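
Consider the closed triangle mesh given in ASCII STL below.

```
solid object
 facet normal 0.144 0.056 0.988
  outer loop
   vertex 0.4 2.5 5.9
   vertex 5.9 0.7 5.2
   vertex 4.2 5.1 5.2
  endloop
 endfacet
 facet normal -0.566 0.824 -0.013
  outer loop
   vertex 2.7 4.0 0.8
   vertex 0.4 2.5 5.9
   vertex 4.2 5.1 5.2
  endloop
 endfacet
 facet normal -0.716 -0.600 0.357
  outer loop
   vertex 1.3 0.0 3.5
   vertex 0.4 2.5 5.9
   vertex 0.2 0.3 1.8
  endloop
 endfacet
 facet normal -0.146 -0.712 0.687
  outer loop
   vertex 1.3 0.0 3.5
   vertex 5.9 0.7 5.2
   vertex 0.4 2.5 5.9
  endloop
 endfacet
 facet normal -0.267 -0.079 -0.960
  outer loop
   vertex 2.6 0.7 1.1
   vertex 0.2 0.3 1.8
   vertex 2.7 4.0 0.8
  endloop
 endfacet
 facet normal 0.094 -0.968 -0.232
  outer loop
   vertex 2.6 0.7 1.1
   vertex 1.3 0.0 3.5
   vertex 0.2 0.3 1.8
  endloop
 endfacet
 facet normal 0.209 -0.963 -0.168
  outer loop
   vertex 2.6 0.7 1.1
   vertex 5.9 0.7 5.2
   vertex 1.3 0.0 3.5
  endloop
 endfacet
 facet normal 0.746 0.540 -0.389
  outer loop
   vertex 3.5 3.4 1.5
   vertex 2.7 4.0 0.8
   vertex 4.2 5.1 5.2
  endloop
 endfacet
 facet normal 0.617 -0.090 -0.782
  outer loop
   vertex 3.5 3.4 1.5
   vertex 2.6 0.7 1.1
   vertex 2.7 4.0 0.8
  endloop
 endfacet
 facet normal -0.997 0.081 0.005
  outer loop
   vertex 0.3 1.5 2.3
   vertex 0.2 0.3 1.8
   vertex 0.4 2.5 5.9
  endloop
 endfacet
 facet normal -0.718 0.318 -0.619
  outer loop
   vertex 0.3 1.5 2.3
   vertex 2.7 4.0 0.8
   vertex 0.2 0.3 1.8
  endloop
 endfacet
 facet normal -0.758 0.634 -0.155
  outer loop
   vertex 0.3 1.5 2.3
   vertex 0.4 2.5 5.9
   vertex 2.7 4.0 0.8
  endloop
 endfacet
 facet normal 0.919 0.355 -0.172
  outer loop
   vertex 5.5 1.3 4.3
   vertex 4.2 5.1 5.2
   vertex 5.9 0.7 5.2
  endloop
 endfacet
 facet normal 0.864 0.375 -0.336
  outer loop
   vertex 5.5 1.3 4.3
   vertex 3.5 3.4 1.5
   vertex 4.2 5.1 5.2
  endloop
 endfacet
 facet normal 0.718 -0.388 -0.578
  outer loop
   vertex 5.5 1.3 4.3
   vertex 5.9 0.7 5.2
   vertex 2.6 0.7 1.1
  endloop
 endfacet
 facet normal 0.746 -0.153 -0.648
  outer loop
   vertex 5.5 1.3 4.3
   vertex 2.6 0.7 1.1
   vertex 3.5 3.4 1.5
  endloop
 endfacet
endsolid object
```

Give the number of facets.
16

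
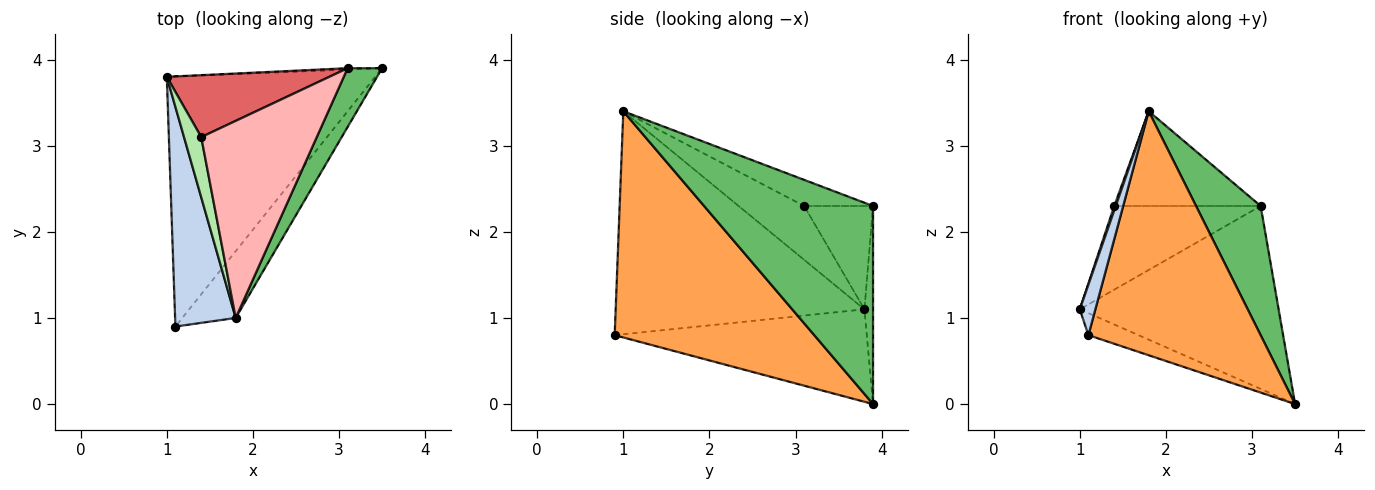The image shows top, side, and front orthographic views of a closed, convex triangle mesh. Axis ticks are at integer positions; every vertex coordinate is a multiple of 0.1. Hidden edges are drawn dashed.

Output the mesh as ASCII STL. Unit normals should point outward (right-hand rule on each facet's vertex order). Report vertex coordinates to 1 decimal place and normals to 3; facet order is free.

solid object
 facet normal -0.404 0.080 -0.911
  outer loop
   vertex 1.1 0.9 0.8
   vertex 1.0 3.8 1.1
   vertex 3.5 3.9 0.0
  endloop
 endfacet
 facet normal -0.963 -0.060 0.262
  outer loop
   vertex 1.8 1.0 3.4
   vertex 1.0 3.8 1.1
   vertex 1.1 0.9 0.8
  endloop
 endfacet
 facet normal 0.745 -0.643 -0.176
  outer loop
   vertex 1.8 1.0 3.4
   vertex 1.1 0.9 0.8
   vertex 3.5 3.9 0.0
  endloop
 endfacet
 facet normal -0.043 0.999 -0.008
  outer loop
   vertex 3.1 3.9 2.3
   vertex 3.5 3.9 0.0
   vertex 1.0 3.8 1.1
  endloop
 endfacet
 facet normal 0.922 -0.352 0.160
  outer loop
   vertex 3.1 3.9 2.3
   vertex 1.8 1.0 3.4
   vertex 3.5 3.9 0.0
  endloop
 endfacet
 facet normal -0.952 -0.022 0.305
  outer loop
   vertex 1.4 3.1 2.3
   vertex 1.0 3.8 1.1
   vertex 1.8 1.0 3.4
  endloop
 endfacet
 facet normal -0.354 0.752 0.556
  outer loop
   vertex 1.4 3.1 2.3
   vertex 3.1 3.9 2.3
   vertex 1.0 3.8 1.1
  endloop
 endfacet
 facet normal -0.200 0.425 0.883
  outer loop
   vertex 1.4 3.1 2.3
   vertex 1.8 1.0 3.4
   vertex 3.1 3.9 2.3
  endloop
 endfacet
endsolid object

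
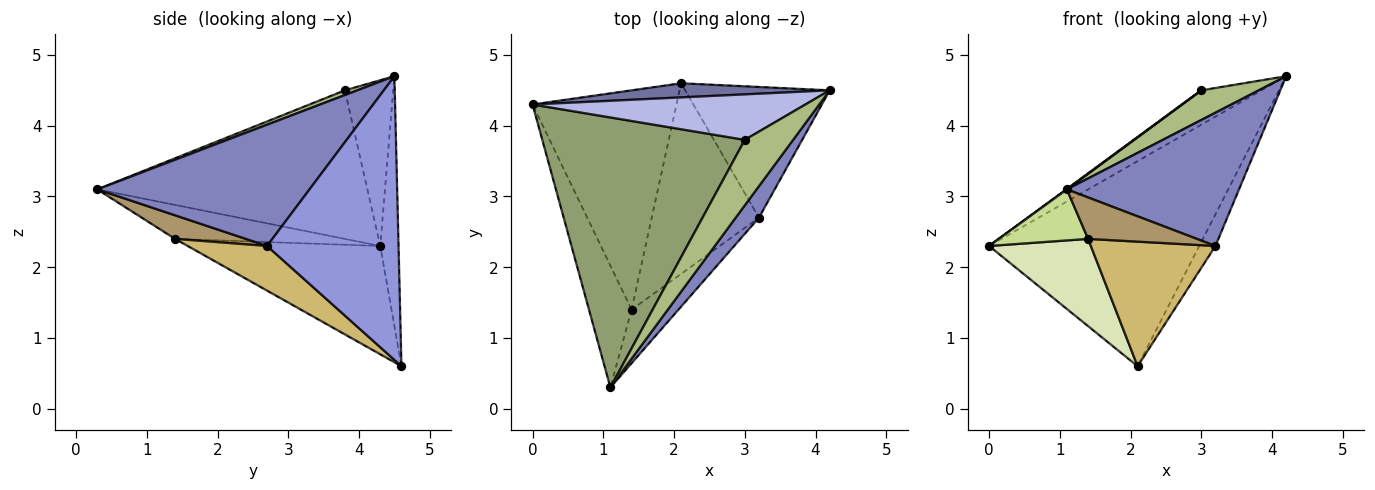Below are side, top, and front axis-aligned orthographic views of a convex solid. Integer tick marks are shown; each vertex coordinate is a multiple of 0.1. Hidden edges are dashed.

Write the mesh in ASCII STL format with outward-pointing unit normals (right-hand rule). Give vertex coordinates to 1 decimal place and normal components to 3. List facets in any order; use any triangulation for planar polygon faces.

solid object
 facet normal -0.086 0.994 0.069
  outer loop
   vertex 2.1 4.6 0.6
   vertex 0.0 4.3 2.3
   vertex 4.2 4.5 4.7
  endloop
 endfacet
 facet normal 0.768 -0.623 0.147
  outer loop
   vertex 3.2 2.7 2.3
   vertex 4.2 4.5 4.7
   vertex 1.1 0.3 3.1
  endloop
 endfacet
 facet normal 0.886 0.109 -0.451
  outer loop
   vertex 3.2 2.7 2.3
   vertex 2.1 4.6 0.6
   vertex 4.2 4.5 4.7
  endloop
 endfacet
 facet normal -0.436 0.542 0.718
  outer loop
   vertex 3.0 3.8 4.5
   vertex 4.2 4.5 4.7
   vertex 0.0 4.3 2.3
  endloop
 endfacet
 facet normal -0.592 -0.001 0.806
  outer loop
   vertex 3.0 3.8 4.5
   vertex 0.0 4.3 2.3
   vertex 1.1 0.3 3.1
  endloop
 endfacet
 facet normal 0.089 -0.411 0.907
  outer loop
   vertex 3.0 3.8 4.5
   vertex 1.1 0.3 3.1
   vertex 4.2 4.5 4.7
  endloop
 endfacet
 facet normal -0.592 -0.311 -0.743
  outer loop
   vertex 1.4 1.4 2.4
   vertex 1.1 0.3 3.1
   vertex 0.0 4.3 2.3
  endloop
 endfacet
 facet normal -0.573 -0.303 -0.761
  outer loop
   vertex 1.4 1.4 2.4
   vertex 0.0 4.3 2.3
   vertex 2.1 4.6 0.6
  endloop
 endfacet
 facet normal 0.370 -0.569 -0.735
  outer loop
   vertex 1.4 1.4 2.4
   vertex 3.2 2.7 2.3
   vertex 1.1 0.3 3.1
  endloop
 endfacet
 facet normal 0.329 -0.517 -0.790
  outer loop
   vertex 1.4 1.4 2.4
   vertex 2.1 4.6 0.6
   vertex 3.2 2.7 2.3
  endloop
 endfacet
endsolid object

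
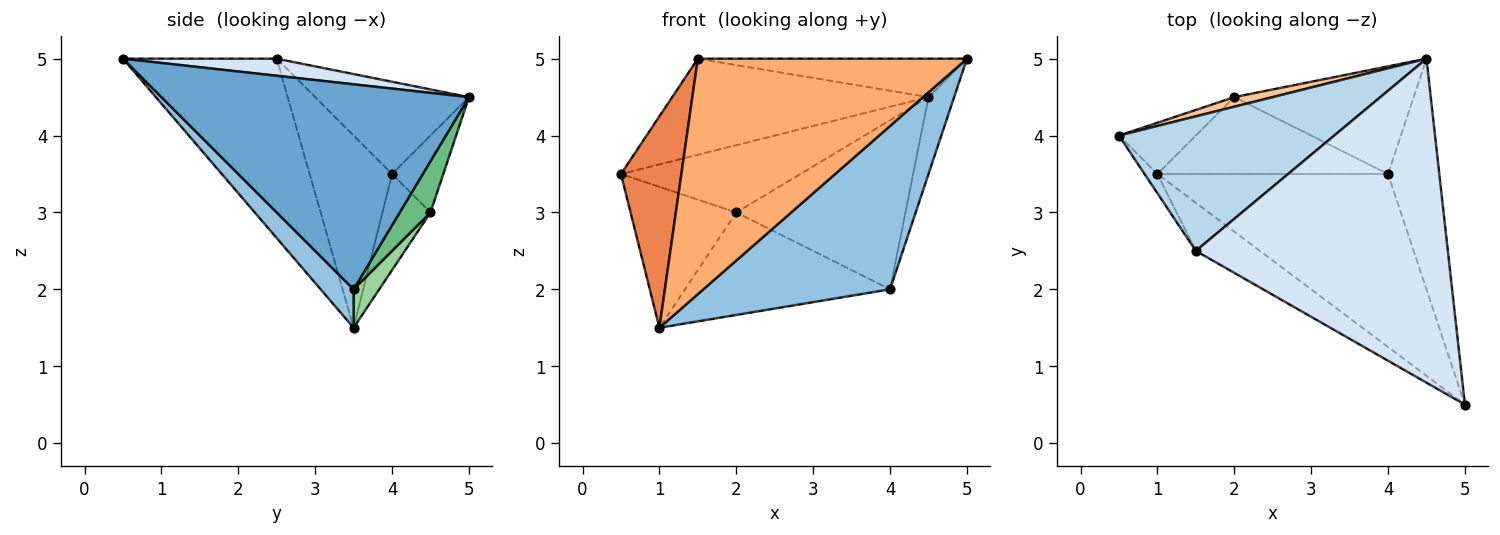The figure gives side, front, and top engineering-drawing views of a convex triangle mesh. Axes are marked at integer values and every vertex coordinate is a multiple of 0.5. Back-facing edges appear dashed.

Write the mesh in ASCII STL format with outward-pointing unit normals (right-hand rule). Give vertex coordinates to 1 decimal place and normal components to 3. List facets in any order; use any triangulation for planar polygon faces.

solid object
 facet normal 0.967 0.081 -0.242
  outer loop
   vertex 4.0 3.5 2.0
   vertex 4.5 5.0 4.5
   vertex 5.0 0.5 5.0
  endloop
 endfacet
 facet normal 0.120 -0.682 -0.722
  outer loop
   vertex 4.0 3.5 2.0
   vertex 5.0 0.5 5.0
   vertex 1.0 3.5 1.5
  endloop
 endfacet
 facet normal -0.329 0.549 0.768
  outer loop
   vertex 1.5 2.5 5.0
   vertex 4.5 5.0 4.5
   vertex 0.5 4.0 3.5
  endloop
 endfacet
 facet normal 0.067 0.118 0.991
  outer loop
   vertex 1.5 2.5 5.0
   vertex 5.0 0.5 5.0
   vertex 4.5 5.0 4.5
  endloop
 endfacet
 facet normal -0.805 -0.591 -0.054
  outer loop
   vertex 1.5 2.5 5.0
   vertex 0.5 4.0 3.5
   vertex 1.0 3.5 1.5
  endloop
 endfacet
 facet normal -0.489 -0.855 -0.174
  outer loop
   vertex 1.5 2.5 5.0
   vertex 1.0 3.5 1.5
   vertex 5.0 0.5 5.0
  endloop
 endfacet
 facet normal -0.272 0.953 0.136
  outer loop
   vertex 2.0 4.5 3.0
   vertex 0.5 4.0 3.5
   vertex 4.5 5.0 4.5
  endloop
 endfacet
 facet normal -0.393 0.864 -0.314
  outer loop
   vertex 2.0 4.5 3.0
   vertex 1.0 3.5 1.5
   vertex 0.5 4.0 3.5
  endloop
 endfacet
 facet normal 0.152 0.834 -0.531
  outer loop
   vertex 2.0 4.5 3.0
   vertex 4.5 5.0 4.5
   vertex 4.0 3.5 2.0
  endloop
 endfacet
 facet normal 0.100 0.796 -0.597
  outer loop
   vertex 2.0 4.5 3.0
   vertex 4.0 3.5 2.0
   vertex 1.0 3.5 1.5
  endloop
 endfacet
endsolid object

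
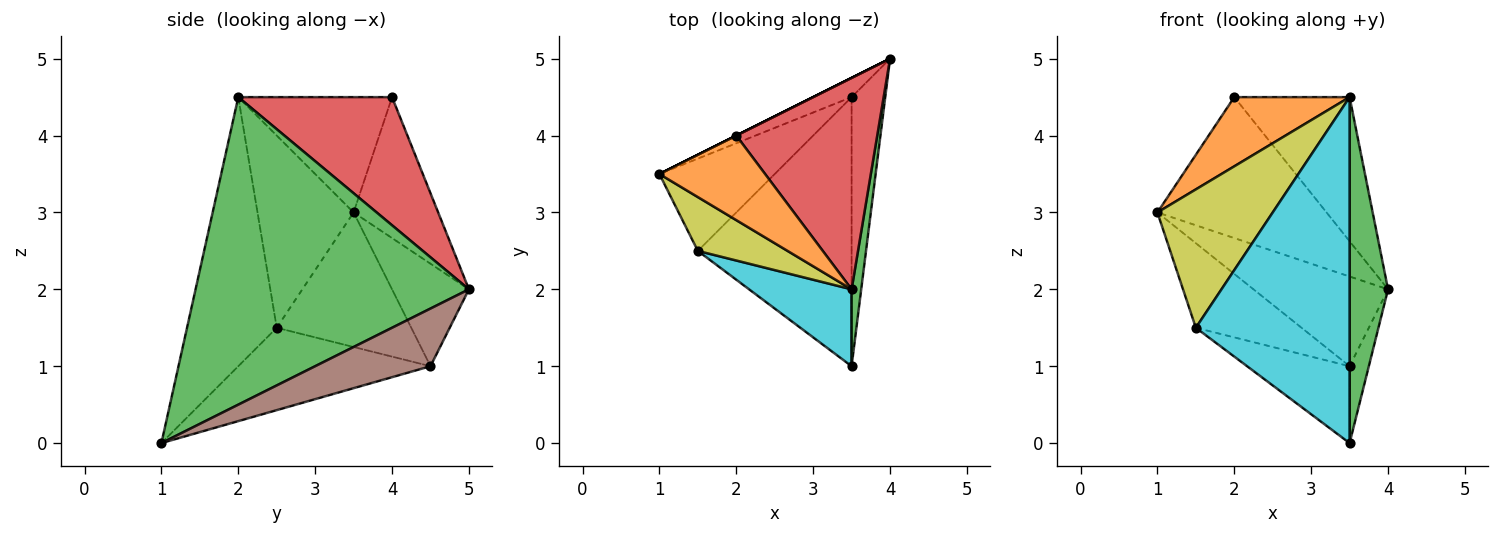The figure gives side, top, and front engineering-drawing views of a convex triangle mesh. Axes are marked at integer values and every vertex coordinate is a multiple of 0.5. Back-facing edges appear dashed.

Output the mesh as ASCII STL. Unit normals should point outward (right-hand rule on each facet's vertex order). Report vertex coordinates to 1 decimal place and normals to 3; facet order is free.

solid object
 facet normal -0.447 0.894 0.000
  outer loop
   vertex 2.0 4.0 4.5
   vertex 4.0 5.0 2.0
   vertex 1.0 3.5 3.0
  endloop
 endfacet
 facet normal -0.645 -0.484 0.591
  outer loop
   vertex 3.5 2.0 4.5
   vertex 2.0 4.0 4.5
   vertex 1.0 3.5 3.0
  endloop
 endfacet
 facet normal 0.990 -0.139 0.031
  outer loop
   vertex 3.5 2.0 4.5
   vertex 3.5 1.0 0.0
   vertex 4.0 5.0 2.0
  endloop
 endfacet
 facet normal 0.601 0.450 0.661
  outer loop
   vertex 3.5 2.0 4.5
   vertex 4.0 5.0 2.0
   vertex 2.0 4.0 4.5
  endloop
 endfacet
 facet normal -0.488 0.854 -0.183
  outer loop
   vertex 3.5 4.5 1.0
   vertex 1.0 3.5 3.0
   vertex 4.0 5.0 2.0
  endloop
 endfacet
 facet normal 0.855 0.142 -0.499
  outer loop
   vertex 3.5 4.5 1.0
   vertex 4.0 5.0 2.0
   vertex 3.5 1.0 0.0
  endloop
 endfacet
 facet normal -0.652 0.512 -0.559
  outer loop
   vertex 1.5 2.5 1.5
   vertex 1.0 3.5 3.0
   vertex 3.5 4.5 1.0
  endloop
 endfacet
 facet normal -0.458 0.244 -0.855
  outer loop
   vertex 1.5 2.5 1.5
   vertex 3.5 4.5 1.0
   vertex 3.5 1.0 0.0
  endloop
 endfacet
 facet normal -0.613 -0.736 0.286
  outer loop
   vertex 1.5 2.5 1.5
   vertex 3.5 2.0 4.5
   vertex 1.0 3.5 3.0
  endloop
 endfacet
 facet normal -0.495 -0.848 0.189
  outer loop
   vertex 1.5 2.5 1.5
   vertex 3.5 1.0 0.0
   vertex 3.5 2.0 4.5
  endloop
 endfacet
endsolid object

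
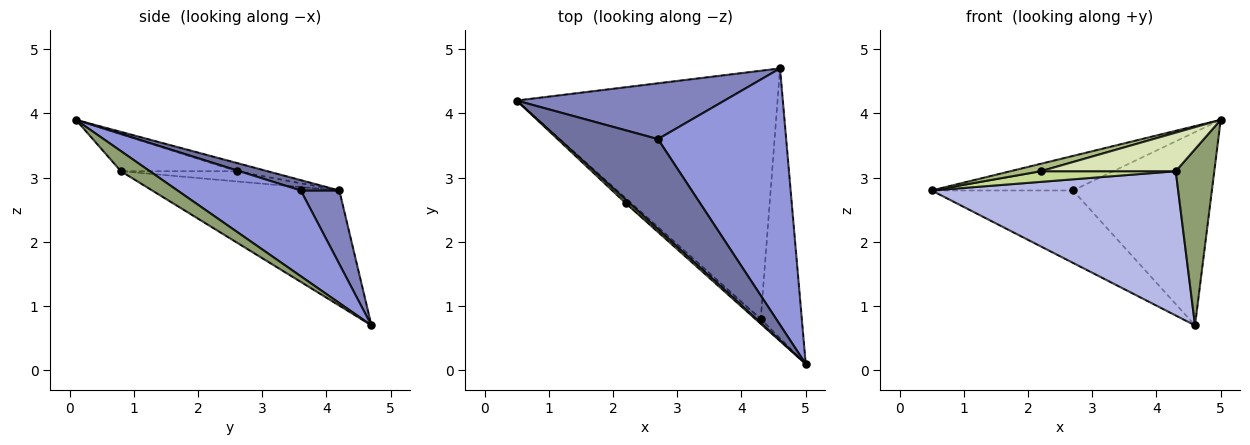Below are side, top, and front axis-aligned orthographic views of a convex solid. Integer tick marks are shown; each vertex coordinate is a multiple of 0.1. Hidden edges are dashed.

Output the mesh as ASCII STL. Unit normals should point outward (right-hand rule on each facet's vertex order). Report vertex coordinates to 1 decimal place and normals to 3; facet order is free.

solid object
 facet normal 0.097 0.356 0.929
  outer loop
   vertex 2.7 3.6 2.8
   vertex 0.5 4.2 2.8
   vertex 5.0 0.1 3.9
  endloop
 endfacet
 facet normal 0.211 0.774 0.597
  outer loop
   vertex 2.7 3.6 2.8
   vertex 4.6 4.7 0.7
   vertex 0.5 4.2 2.8
  endloop
 endfacet
 facet normal 0.471 0.531 0.704
  outer loop
   vertex 2.7 3.6 2.8
   vertex 5.0 0.1 3.9
   vertex 4.6 4.7 0.7
  endloop
 endfacet
 facet normal -0.356 -0.470 -0.808
  outer loop
   vertex 4.3 0.8 3.1
   vertex 0.5 4.2 2.8
   vertex 4.6 4.7 0.7
  endloop
 endfacet
 facet normal 0.379 -0.506 -0.775
  outer loop
   vertex 4.3 0.8 3.1
   vertex 4.6 4.7 0.7
   vertex 5.0 0.1 3.9
  endloop
 endfacet
 facet normal -0.682 -0.669 0.296
  outer loop
   vertex 2.2 2.6 3.1
   vertex 5.0 0.1 3.9
   vertex 0.5 4.2 2.8
  endloop
 endfacet
 facet normal -0.612 -0.714 -0.340
  outer loop
   vertex 2.2 2.6 3.1
   vertex 0.5 4.2 2.8
   vertex 4.3 0.8 3.1
  endloop
 endfacet
 facet normal -0.648 -0.756 -0.094
  outer loop
   vertex 2.2 2.6 3.1
   vertex 4.3 0.8 3.1
   vertex 5.0 0.1 3.9
  endloop
 endfacet
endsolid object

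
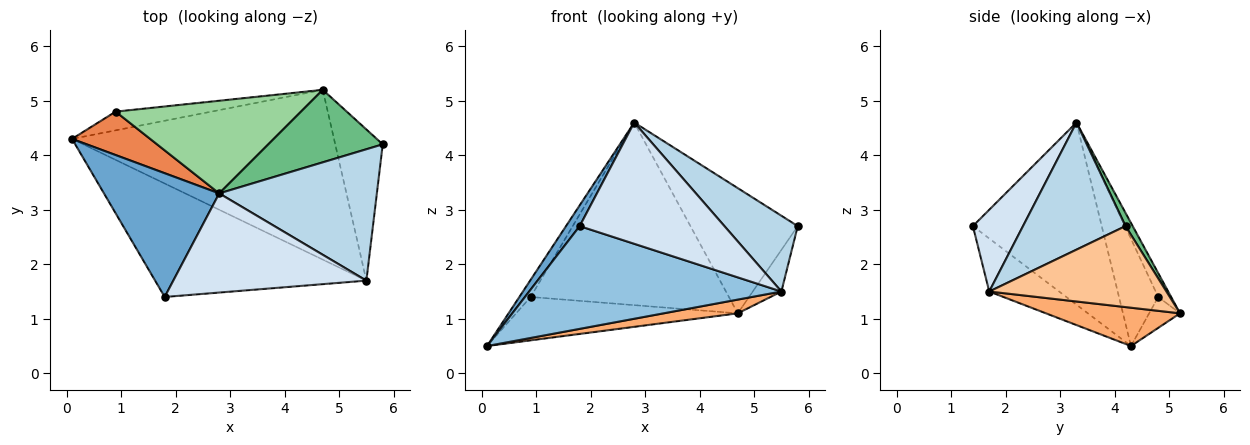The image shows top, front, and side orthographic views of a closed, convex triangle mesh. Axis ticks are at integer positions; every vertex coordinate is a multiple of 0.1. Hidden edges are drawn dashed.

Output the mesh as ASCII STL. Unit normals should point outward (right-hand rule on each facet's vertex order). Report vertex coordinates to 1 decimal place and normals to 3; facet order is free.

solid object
 facet normal -0.842 -0.089 0.532
  outer loop
   vertex 2.8 3.3 4.6
   vertex 0.1 4.3 0.5
   vertex 1.8 1.4 2.7
  endloop
 endfacet
 facet normal -0.183 -0.660 -0.729
  outer loop
   vertex 5.5 1.7 1.5
   vertex 1.8 1.4 2.7
   vertex 0.1 4.3 0.5
  endloop
 endfacet
 facet normal 0.573 -0.410 0.710
  outer loop
   vertex 5.5 1.7 1.5
   vertex 5.8 4.2 2.7
   vertex 2.8 3.3 4.6
  endloop
 endfacet
 facet normal 0.259 -0.748 0.611
  outer loop
   vertex 5.5 1.7 1.5
   vertex 2.8 3.3 4.6
   vertex 1.8 1.4 2.7
  endloop
 endfacet
 facet normal -0.787 0.227 0.574
  outer loop
   vertex 0.9 4.8 1.4
   vertex 0.1 4.3 0.5
   vertex 2.8 3.3 4.6
  endloop
 endfacet
 facet normal 0.144 -0.080 -0.986
  outer loop
   vertex 4.7 5.2 1.1
   vertex 5.5 1.7 1.5
   vertex 0.1 4.3 0.5
  endloop
 endfacet
 facet normal 0.854 0.138 -0.501
  outer loop
   vertex 4.7 5.2 1.1
   vertex 5.8 4.2 2.7
   vertex 5.5 1.7 1.5
  endloop
 endfacet
 facet normal -0.127 0.911 -0.393
  outer loop
   vertex 4.7 5.2 1.1
   vertex 0.1 4.3 0.5
   vertex 0.9 4.8 1.4
  endloop
 endfacet
 facet normal 0.058 0.864 0.500
  outer loop
   vertex 4.7 5.2 1.1
   vertex 2.8 3.3 4.6
   vertex 5.8 4.2 2.7
  endloop
 endfacet
 facet normal -0.058 0.890 0.452
  outer loop
   vertex 4.7 5.2 1.1
   vertex 0.9 4.8 1.4
   vertex 2.8 3.3 4.6
  endloop
 endfacet
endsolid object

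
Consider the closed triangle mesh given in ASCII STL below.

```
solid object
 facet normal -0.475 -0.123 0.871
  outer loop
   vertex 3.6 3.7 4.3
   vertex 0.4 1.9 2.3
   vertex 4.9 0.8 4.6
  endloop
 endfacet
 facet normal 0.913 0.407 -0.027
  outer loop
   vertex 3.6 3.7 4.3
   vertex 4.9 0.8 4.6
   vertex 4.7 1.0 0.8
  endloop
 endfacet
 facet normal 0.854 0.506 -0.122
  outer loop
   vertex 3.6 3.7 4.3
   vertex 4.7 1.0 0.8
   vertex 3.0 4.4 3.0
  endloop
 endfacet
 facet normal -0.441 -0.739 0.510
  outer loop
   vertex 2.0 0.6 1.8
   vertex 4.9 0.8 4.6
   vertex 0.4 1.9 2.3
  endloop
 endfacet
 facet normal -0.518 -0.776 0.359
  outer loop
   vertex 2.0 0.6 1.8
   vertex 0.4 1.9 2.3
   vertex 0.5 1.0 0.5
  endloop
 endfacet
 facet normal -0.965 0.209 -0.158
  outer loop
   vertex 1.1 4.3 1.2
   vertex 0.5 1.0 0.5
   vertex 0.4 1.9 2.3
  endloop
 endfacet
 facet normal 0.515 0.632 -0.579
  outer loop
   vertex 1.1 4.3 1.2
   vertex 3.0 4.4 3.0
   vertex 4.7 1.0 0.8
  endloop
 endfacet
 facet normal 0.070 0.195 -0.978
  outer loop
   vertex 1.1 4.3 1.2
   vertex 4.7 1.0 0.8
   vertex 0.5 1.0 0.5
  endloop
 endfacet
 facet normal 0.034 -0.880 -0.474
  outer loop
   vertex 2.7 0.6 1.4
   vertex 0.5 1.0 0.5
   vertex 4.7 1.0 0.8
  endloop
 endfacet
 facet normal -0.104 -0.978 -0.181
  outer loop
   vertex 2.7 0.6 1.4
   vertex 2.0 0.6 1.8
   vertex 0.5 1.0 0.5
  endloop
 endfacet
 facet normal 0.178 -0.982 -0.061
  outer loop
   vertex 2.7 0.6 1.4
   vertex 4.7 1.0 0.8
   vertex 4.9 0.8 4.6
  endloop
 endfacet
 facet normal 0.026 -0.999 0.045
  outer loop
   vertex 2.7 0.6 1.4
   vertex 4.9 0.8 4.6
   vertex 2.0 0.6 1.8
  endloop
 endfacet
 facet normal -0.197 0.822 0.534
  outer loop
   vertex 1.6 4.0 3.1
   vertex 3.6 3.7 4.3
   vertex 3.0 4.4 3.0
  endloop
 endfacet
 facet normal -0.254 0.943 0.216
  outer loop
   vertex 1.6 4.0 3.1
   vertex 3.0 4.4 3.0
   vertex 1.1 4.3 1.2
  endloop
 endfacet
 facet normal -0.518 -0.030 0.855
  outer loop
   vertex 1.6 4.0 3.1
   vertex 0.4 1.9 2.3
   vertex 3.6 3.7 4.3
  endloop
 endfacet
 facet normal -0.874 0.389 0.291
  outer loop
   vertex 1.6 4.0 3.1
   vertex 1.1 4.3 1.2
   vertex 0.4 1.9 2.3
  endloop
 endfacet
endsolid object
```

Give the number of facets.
16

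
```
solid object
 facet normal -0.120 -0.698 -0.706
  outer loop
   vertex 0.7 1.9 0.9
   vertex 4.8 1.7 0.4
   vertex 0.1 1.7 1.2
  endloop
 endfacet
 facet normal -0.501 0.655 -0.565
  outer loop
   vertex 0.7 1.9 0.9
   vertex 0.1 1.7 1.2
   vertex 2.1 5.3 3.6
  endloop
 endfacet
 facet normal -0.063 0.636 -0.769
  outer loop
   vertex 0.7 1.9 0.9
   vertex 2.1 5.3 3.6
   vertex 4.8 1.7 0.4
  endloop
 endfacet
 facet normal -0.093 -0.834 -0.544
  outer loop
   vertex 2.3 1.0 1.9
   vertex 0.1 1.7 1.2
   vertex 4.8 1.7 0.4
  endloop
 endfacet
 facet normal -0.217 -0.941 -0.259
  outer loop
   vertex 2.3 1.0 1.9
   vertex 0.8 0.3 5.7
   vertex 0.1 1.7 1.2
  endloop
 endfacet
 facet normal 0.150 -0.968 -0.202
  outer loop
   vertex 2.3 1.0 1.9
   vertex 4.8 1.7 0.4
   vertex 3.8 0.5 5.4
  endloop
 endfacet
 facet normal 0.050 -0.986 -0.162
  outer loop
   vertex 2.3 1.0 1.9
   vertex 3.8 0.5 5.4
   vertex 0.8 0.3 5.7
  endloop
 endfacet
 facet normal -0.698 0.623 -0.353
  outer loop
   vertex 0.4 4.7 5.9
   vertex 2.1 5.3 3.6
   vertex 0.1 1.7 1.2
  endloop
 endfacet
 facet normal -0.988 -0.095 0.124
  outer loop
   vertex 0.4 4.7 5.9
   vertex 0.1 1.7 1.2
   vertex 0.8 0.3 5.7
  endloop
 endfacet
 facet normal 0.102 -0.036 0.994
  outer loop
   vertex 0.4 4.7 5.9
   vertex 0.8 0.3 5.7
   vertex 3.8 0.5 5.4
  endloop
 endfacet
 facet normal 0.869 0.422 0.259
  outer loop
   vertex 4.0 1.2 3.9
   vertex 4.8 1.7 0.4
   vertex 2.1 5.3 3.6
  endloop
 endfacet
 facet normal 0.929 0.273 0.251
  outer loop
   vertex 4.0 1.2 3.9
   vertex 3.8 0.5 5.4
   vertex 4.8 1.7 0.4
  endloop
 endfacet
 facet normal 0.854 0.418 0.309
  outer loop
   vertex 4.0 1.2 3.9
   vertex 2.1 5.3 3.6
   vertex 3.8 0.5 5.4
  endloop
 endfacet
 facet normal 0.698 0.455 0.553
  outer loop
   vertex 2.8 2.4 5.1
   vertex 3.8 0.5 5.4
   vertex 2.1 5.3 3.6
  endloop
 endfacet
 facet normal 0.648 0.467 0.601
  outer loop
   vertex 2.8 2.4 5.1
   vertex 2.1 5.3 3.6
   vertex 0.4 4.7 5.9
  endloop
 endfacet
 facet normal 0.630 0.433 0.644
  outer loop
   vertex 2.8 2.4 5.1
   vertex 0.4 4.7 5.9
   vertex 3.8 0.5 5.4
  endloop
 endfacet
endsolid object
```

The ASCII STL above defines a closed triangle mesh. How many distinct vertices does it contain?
10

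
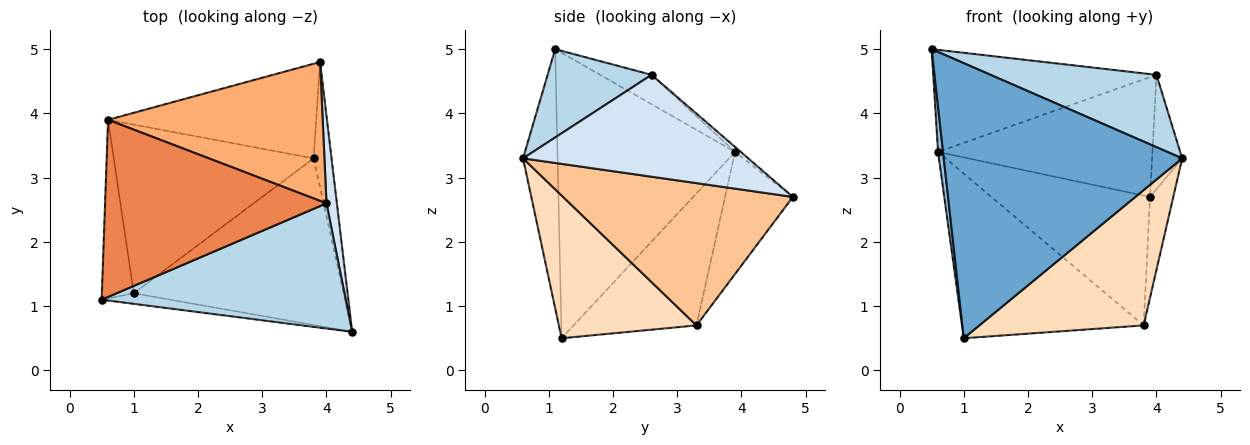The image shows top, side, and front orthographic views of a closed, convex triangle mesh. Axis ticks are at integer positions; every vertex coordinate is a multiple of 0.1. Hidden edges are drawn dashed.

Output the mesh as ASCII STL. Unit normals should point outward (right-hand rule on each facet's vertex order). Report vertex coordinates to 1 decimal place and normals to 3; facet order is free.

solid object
 facet normal -0.143 -0.989 -0.038
  outer loop
   vertex 1.0 1.2 0.5
   vertex 4.4 0.6 3.3
   vertex 0.5 1.1 5.0
  endloop
 endfacet
 facet normal -0.993 -0.028 -0.111
  outer loop
   vertex 0.6 3.9 3.4
   vertex 1.0 1.2 0.5
   vertex 0.5 1.1 5.0
  endloop
 endfacet
 facet normal 0.299 -0.477 0.826
  outer loop
   vertex 4.0 2.6 4.6
   vertex 0.5 1.1 5.0
   vertex 4.4 0.6 3.3
  endloop
 endfacet
 facet normal 0.986 0.132 0.101
  outer loop
   vertex 4.0 2.6 4.6
   vertex 4.4 0.6 3.3
   vertex 3.9 4.8 2.7
  endloop
 endfacet
 facet normal -0.114 0.496 0.861
  outer loop
   vertex 4.0 2.6 4.6
   vertex 0.6 3.9 3.4
   vertex 0.5 1.1 5.0
  endloop
 endfacet
 facet normal -0.018 0.653 0.757
  outer loop
   vertex 4.0 2.6 4.6
   vertex 3.9 4.8 2.7
   vertex 0.6 3.9 3.4
  endloop
 endfacet
 facet normal 0.987 0.100 -0.124
  outer loop
   vertex 3.8 3.3 0.7
   vertex 3.9 4.8 2.7
   vertex 4.4 0.6 3.3
  endloop
 endfacet
 facet normal 0.467 -0.557 -0.687
  outer loop
   vertex 3.8 3.3 0.7
   vertex 4.4 0.6 3.3
   vertex 1.0 1.2 0.5
  endloop
 endfacet
 facet normal -0.326 0.764 -0.557
  outer loop
   vertex 3.8 3.3 0.7
   vertex 0.6 3.9 3.4
   vertex 3.9 4.8 2.7
  endloop
 endfacet
 facet normal -0.427 0.632 -0.647
  outer loop
   vertex 3.8 3.3 0.7
   vertex 1.0 1.2 0.5
   vertex 0.6 3.9 3.4
  endloop
 endfacet
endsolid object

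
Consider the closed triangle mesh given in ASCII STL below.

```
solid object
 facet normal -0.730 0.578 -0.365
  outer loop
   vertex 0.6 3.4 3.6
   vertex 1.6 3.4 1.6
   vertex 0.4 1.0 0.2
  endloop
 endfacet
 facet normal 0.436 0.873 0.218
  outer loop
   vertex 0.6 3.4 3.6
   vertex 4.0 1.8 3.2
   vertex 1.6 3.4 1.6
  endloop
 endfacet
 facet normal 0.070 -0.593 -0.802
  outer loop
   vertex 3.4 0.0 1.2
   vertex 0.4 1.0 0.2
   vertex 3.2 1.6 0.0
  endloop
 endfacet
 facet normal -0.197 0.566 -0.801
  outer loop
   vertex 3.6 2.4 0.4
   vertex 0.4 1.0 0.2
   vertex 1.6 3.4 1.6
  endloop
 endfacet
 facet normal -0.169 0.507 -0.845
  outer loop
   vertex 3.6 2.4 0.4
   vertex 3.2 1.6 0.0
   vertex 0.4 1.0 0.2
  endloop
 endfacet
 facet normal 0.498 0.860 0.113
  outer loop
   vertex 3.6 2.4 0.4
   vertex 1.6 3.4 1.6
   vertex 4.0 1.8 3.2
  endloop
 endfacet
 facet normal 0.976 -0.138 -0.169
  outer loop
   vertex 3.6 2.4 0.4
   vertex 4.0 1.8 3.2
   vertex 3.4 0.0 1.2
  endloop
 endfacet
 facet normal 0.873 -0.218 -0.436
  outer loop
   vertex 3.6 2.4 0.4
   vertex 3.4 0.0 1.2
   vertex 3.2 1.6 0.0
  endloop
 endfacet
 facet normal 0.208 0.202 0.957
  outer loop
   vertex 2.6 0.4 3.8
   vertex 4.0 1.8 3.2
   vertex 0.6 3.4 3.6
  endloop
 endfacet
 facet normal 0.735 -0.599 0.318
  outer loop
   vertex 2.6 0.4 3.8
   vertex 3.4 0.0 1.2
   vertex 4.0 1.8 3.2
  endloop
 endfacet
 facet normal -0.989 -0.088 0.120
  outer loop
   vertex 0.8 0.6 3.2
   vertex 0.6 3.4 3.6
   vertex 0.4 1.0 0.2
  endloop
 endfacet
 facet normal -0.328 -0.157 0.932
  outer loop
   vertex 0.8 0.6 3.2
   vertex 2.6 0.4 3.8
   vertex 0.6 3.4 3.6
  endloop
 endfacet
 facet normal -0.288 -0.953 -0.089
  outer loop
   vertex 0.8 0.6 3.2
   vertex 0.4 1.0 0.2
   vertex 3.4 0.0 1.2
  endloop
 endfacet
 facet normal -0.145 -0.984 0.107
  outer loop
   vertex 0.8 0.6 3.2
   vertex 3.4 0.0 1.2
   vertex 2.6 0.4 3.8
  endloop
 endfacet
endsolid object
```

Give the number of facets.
14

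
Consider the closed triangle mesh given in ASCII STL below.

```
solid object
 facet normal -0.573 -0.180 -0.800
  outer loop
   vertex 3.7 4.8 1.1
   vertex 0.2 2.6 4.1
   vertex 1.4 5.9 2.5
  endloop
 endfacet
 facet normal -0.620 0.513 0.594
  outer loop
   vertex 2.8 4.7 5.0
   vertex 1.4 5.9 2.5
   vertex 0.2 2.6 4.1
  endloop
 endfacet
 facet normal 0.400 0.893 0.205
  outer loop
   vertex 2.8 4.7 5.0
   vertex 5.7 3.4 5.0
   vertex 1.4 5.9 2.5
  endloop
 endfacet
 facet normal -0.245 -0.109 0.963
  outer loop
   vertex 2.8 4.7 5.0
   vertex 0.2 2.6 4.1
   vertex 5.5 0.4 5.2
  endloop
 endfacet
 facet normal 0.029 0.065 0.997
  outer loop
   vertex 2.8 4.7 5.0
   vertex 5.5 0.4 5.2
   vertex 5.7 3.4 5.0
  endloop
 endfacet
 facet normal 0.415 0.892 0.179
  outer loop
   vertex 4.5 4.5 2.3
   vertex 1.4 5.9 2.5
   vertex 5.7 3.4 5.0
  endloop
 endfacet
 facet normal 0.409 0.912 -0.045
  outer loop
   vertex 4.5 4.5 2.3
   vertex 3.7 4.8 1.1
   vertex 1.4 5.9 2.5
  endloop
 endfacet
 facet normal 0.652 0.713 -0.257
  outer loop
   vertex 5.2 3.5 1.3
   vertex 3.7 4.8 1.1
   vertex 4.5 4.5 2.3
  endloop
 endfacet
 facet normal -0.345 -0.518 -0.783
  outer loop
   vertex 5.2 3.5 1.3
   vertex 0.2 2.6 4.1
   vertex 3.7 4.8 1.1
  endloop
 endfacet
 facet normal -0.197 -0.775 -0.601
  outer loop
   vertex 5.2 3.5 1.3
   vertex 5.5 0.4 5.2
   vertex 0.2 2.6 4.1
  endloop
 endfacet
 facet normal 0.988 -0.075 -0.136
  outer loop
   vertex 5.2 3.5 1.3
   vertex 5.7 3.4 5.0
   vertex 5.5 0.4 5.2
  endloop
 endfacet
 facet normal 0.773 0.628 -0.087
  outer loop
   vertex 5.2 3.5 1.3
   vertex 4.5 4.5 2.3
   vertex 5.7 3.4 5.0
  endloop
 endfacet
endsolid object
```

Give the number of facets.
12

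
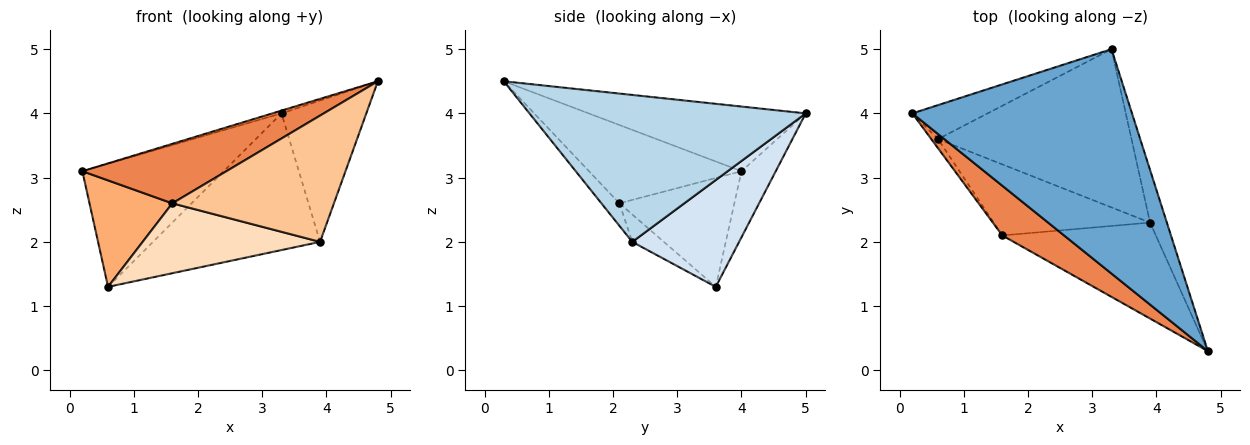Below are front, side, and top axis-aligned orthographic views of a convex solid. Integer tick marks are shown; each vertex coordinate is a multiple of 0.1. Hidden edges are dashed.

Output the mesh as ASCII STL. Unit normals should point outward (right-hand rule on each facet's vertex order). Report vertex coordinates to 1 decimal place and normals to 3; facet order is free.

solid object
 facet normal -0.282 0.012 0.959
  outer loop
   vertex 3.3 5.0 4.0
   vertex 0.2 4.0 3.1
   vertex 4.8 0.3 4.5
  endloop
 endfacet
 facet normal -0.228 0.939 -0.259
  outer loop
   vertex 0.6 3.6 1.3
   vertex 0.2 4.0 3.1
   vertex 3.3 5.0 4.0
  endloop
 endfacet
 facet normal 0.950 0.292 -0.109
  outer loop
   vertex 3.9 2.3 2.0
   vertex 3.3 5.0 4.0
   vertex 4.8 0.3 4.5
  endloop
 endfacet
 facet normal 0.386 0.603 -0.698
  outer loop
   vertex 3.9 2.3 2.0
   vertex 0.6 3.6 1.3
   vertex 3.3 5.0 4.0
  endloop
 endfacet
 facet normal -0.631 -0.596 0.498
  outer loop
   vertex 1.6 2.1 2.6
   vertex 4.8 0.3 4.5
   vertex 0.2 4.0 3.1
  endloop
 endfacet
 facet normal -0.810 -0.584 -0.050
  outer loop
   vertex 1.6 2.1 2.6
   vertex 0.2 4.0 3.1
   vertex 0.6 3.6 1.3
  endloop
 endfacet
 facet normal -0.088 -0.793 -0.603
  outer loop
   vertex 1.6 2.1 2.6
   vertex 3.9 2.3 2.0
   vertex 4.8 0.3 4.5
  endloop
 endfacet
 facet normal -0.124 -0.696 -0.707
  outer loop
   vertex 1.6 2.1 2.6
   vertex 0.6 3.6 1.3
   vertex 3.9 2.3 2.0
  endloop
 endfacet
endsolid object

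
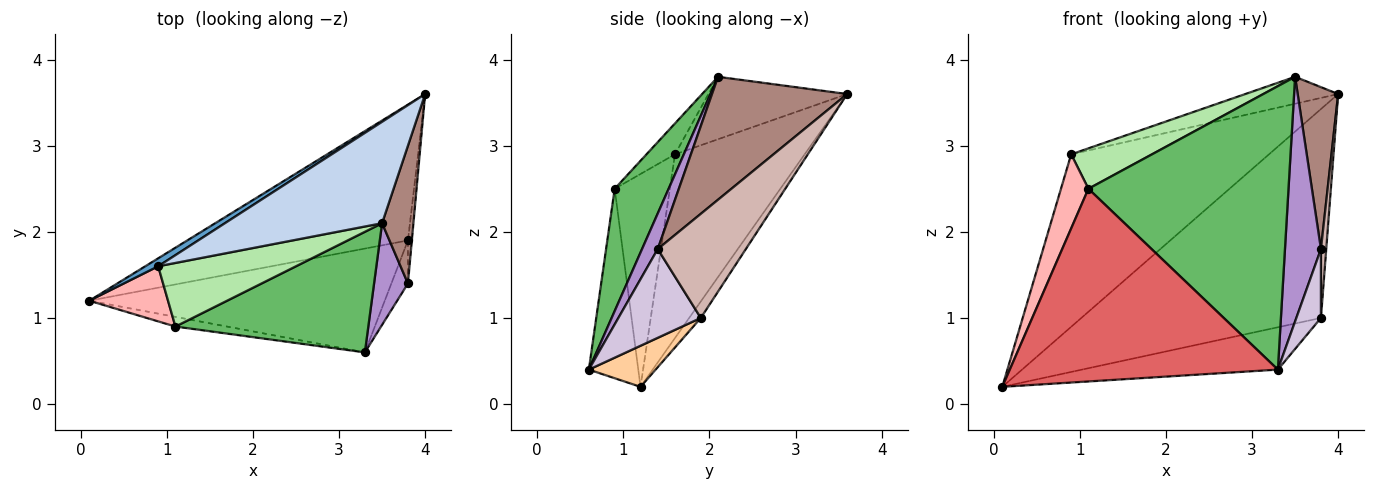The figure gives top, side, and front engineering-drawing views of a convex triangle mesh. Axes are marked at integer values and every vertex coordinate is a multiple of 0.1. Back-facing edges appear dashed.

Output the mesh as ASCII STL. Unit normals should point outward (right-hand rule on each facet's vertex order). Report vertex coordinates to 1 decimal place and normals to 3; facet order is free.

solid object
 facet normal -0.548 0.836 0.039
  outer loop
   vertex 0.9 1.6 2.9
   vertex 4.0 3.6 3.6
   vertex 0.1 1.2 0.2
  endloop
 endfacet
 facet normal -0.358 0.240 0.902
  outer loop
   vertex 0.9 1.6 2.9
   vertex 3.5 2.1 3.8
   vertex 4.0 3.6 3.6
  endloop
 endfacet
 facet normal -0.041 0.838 -0.545
  outer loop
   vertex 3.8 1.9 1.0
   vertex 0.1 1.2 0.2
   vertex 4.0 3.6 3.6
  endloop
 endfacet
 facet normal 0.128 0.375 -0.918
  outer loop
   vertex 3.8 1.9 1.0
   vertex 3.3 0.6 0.4
   vertex 0.1 1.2 0.2
  endloop
 endfacet
 facet normal 0.241 -0.893 0.380
  outer loop
   vertex 1.1 0.9 2.5
   vertex 3.3 0.6 0.4
   vertex 3.5 2.1 3.8
  endloop
 endfacet
 facet normal -0.186 -0.527 0.829
  outer loop
   vertex 1.1 0.9 2.5
   vertex 3.5 2.1 3.8
   vertex 0.9 1.6 2.9
  endloop
 endfacet
 facet normal -0.181 -0.982 -0.049
  outer loop
   vertex 1.1 0.9 2.5
   vertex 0.1 1.2 0.2
   vertex 3.3 0.6 0.4
  endloop
 endfacet
 facet normal -0.850 -0.423 0.314
  outer loop
   vertex 1.1 0.9 2.5
   vertex 0.9 1.6 2.9
   vertex 0.1 1.2 0.2
  endloop
 endfacet
 facet normal 0.374 -0.856 0.356
  outer loop
   vertex 3.8 1.4 1.8
   vertex 3.5 2.1 3.8
   vertex 3.3 0.6 0.4
  endloop
 endfacet
 facet normal 0.943 -0.282 -0.176
  outer loop
   vertex 3.8 1.4 1.8
   vertex 3.3 0.6 0.4
   vertex 3.8 1.9 1.0
  endloop
 endfacet
 facet normal 0.931 -0.279 0.237
  outer loop
   vertex 3.8 1.4 1.8
   vertex 4.0 3.6 3.6
   vertex 3.5 2.1 3.8
  endloop
 endfacet
 facet normal 0.997 -0.060 -0.037
  outer loop
   vertex 3.8 1.4 1.8
   vertex 3.8 1.9 1.0
   vertex 4.0 3.6 3.6
  endloop
 endfacet
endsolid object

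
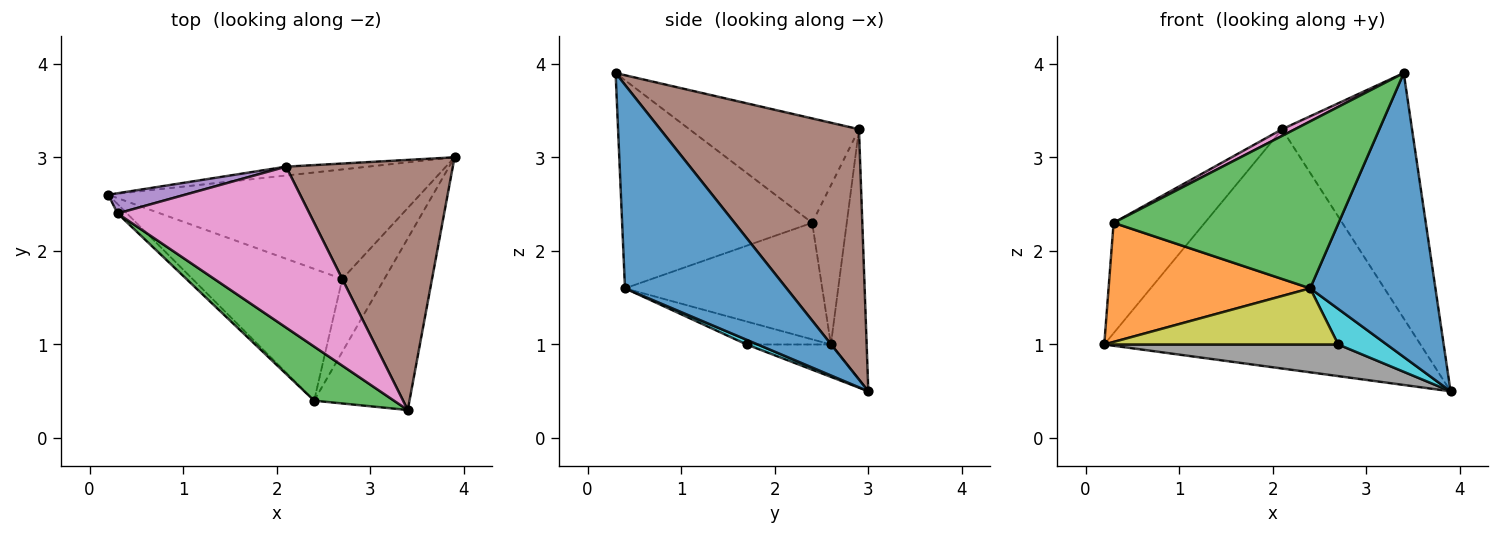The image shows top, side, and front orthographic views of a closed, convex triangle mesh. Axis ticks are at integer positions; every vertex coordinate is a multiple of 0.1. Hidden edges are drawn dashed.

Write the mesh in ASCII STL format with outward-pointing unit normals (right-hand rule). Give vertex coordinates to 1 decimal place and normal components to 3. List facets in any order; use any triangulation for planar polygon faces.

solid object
 facet normal 0.741 -0.575 -0.347
  outer loop
   vertex 2.4 0.4 1.6
   vertex 3.9 3.0 0.5
   vertex 3.4 0.3 3.9
  endloop
 endfacet
 facet normal -0.698 -0.714 -0.056
  outer loop
   vertex 2.4 0.4 1.6
   vertex 0.3 2.4 2.3
   vertex 0.2 2.6 1.0
  endloop
 endfacet
 facet normal -0.626 -0.742 0.240
  outer loop
   vertex 2.4 0.4 1.6
   vertex 3.4 0.3 3.9
   vertex 0.3 2.4 2.3
  endloop
 endfacet
 facet normal -0.112 0.993 -0.037
  outer loop
   vertex 2.1 2.9 3.3
   vertex 3.9 3.0 0.5
   vertex 0.2 2.6 1.0
  endloop
 endfacet
 facet normal -0.350 0.922 0.169
  outer loop
   vertex 2.1 2.9 3.3
   vertex 0.2 2.6 1.0
   vertex 0.3 2.4 2.3
  endloop
 endfacet
 facet normal 0.731 0.478 0.487
  outer loop
   vertex 2.1 2.9 3.3
   vertex 3.4 0.3 3.9
   vertex 3.9 3.0 0.5
  endloop
 endfacet
 facet normal -0.478 -0.036 0.878
  outer loop
   vertex 2.1 2.9 3.3
   vertex 0.3 2.4 2.3
   vertex 3.4 0.3 3.9
  endloop
 endfacet
 facet normal -0.099 -0.276 -0.956
  outer loop
   vertex 2.7 1.7 1.0
   vertex 0.2 2.6 1.0
   vertex 3.9 3.0 0.5
  endloop
 endfacet
 facet normal -0.140 -0.388 -0.911
  outer loop
   vertex 2.7 1.7 1.0
   vertex 2.4 0.4 1.6
   vertex 0.2 2.6 1.0
  endloop
 endfacet
 facet normal 0.099 -0.436 -0.895
  outer loop
   vertex 2.7 1.7 1.0
   vertex 3.9 3.0 0.5
   vertex 2.4 0.4 1.6
  endloop
 endfacet
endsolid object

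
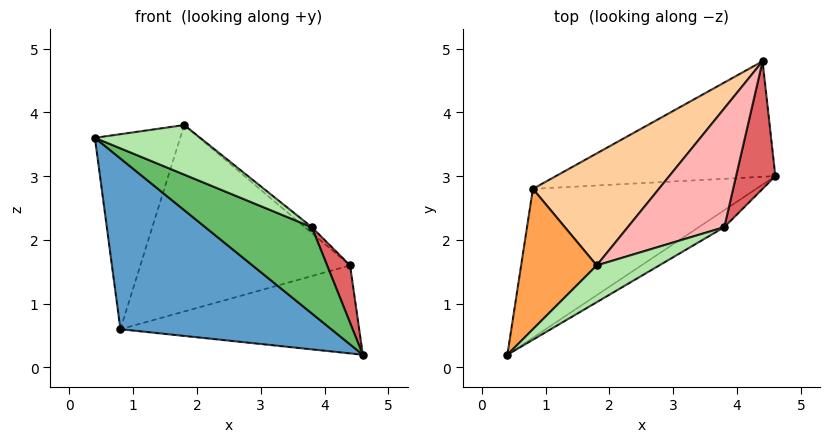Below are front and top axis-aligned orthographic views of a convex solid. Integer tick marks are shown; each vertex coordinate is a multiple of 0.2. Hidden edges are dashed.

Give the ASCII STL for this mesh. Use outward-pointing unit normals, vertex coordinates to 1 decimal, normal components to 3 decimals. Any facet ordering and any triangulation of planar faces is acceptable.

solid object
 facet normal -0.029 -0.753 -0.657
  outer loop
   vertex 0.8 2.8 0.6
   vertex 4.6 3.0 0.2
   vertex 0.4 0.2 3.6
  endloop
 endfacet
 facet normal -0.115 0.602 -0.790
  outer loop
   vertex 0.8 2.8 0.6
   vertex 4.4 4.8 1.6
   vertex 4.6 3.0 0.2
  endloop
 endfacet
 facet normal -0.667 0.605 0.435
  outer loop
   vertex 0.8 2.8 0.6
   vertex 0.4 0.2 3.6
   vertex 1.8 1.6 3.8
  endloop
 endfacet
 facet normal -0.526 0.729 0.438
  outer loop
   vertex 0.8 2.8 0.6
   vertex 1.8 1.6 3.8
   vertex 4.4 4.8 1.6
  endloop
 endfacet
 facet normal 0.445 -0.878 -0.173
  outer loop
   vertex 3.8 2.2 2.2
   vertex 0.4 0.2 3.6
   vertex 4.6 3.0 0.2
  endloop
 endfacet
 facet normal 0.583 -0.652 0.484
  outer loop
   vertex 3.8 2.2 2.2
   vertex 1.8 1.6 3.8
   vertex 0.4 0.2 3.6
  endloop
 endfacet
 facet normal 0.937 -0.143 0.318
  outer loop
   vertex 3.8 2.2 2.2
   vertex 4.6 3.0 0.2
   vertex 4.4 4.8 1.6
  endloop
 endfacet
 facet normal 0.617 0.039 0.786
  outer loop
   vertex 3.8 2.2 2.2
   vertex 4.4 4.8 1.6
   vertex 1.8 1.6 3.8
  endloop
 endfacet
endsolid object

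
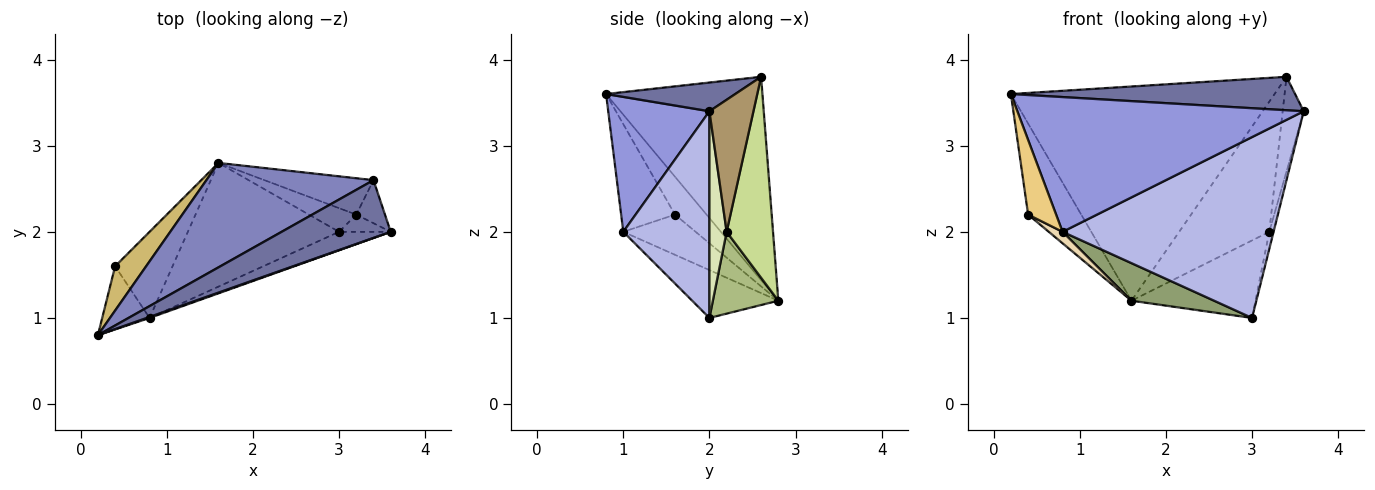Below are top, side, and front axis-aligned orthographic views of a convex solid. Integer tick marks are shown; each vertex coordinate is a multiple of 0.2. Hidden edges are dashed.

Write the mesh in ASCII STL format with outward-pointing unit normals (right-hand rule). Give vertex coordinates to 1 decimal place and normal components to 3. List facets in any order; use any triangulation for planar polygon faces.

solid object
 facet normal 0.222 -0.489 0.844
  outer loop
   vertex 3.4 2.6 3.8
   vertex 0.2 0.8 3.6
   vertex 3.6 2.0 3.4
  endloop
 endfacet
 facet normal -0.470 0.793 0.387
  outer loop
   vertex 3.4 2.6 3.8
   vertex 1.6 2.8 1.2
   vertex 0.2 0.8 3.6
  endloop
 endfacet
 facet normal 0.333 -0.943 0.007
  outer loop
   vertex 0.8 1.0 2.0
   vertex 3.6 2.0 3.4
   vertex 0.2 0.8 3.6
  endloop
 endfacet
 facet normal 0.376 -0.922 -0.094
  outer loop
   vertex 0.8 1.0 2.0
   vertex 3.0 2.0 1.0
   vertex 3.6 2.0 3.4
  endloop
 endfacet
 facet normal -0.290 -0.278 -0.916
  outer loop
   vertex 0.8 1.0 2.0
   vertex 1.6 2.8 1.2
   vertex 3.0 2.0 1.0
  endloop
 endfacet
 facet normal 0.451 0.854 -0.261
  outer loop
   vertex 3.2 2.2 2.0
   vertex 3.0 2.0 1.0
   vertex 1.6 2.8 1.2
  endloop
 endfacet
 facet normal 0.444 0.863 -0.241
  outer loop
   vertex 3.2 2.2 2.0
   vertex 1.6 2.8 1.2
   vertex 3.4 2.6 3.8
  endloop
 endfacet
 facet normal 0.943 0.236 -0.236
  outer loop
   vertex 3.2 2.2 2.0
   vertex 3.6 2.0 3.4
   vertex 3.0 2.0 1.0
  endloop
 endfacet
 facet normal 0.885 0.423 -0.192
  outer loop
   vertex 3.2 2.2 2.0
   vertex 3.4 2.6 3.8
   vertex 3.6 2.0 3.4
  endloop
 endfacet
 facet normal -0.472 0.793 0.386
  outer loop
   vertex 0.4 1.6 2.2
   vertex 0.2 0.8 3.6
   vertex 1.6 2.8 1.2
  endloop
 endfacet
 facet normal -0.826 -0.430 -0.364
  outer loop
   vertex 0.4 1.6 2.2
   vertex 0.8 1.0 2.0
   vertex 0.2 0.8 3.6
  endloop
 endfacet
 facet normal -0.570 -0.109 -0.814
  outer loop
   vertex 0.4 1.6 2.2
   vertex 1.6 2.8 1.2
   vertex 0.8 1.0 2.0
  endloop
 endfacet
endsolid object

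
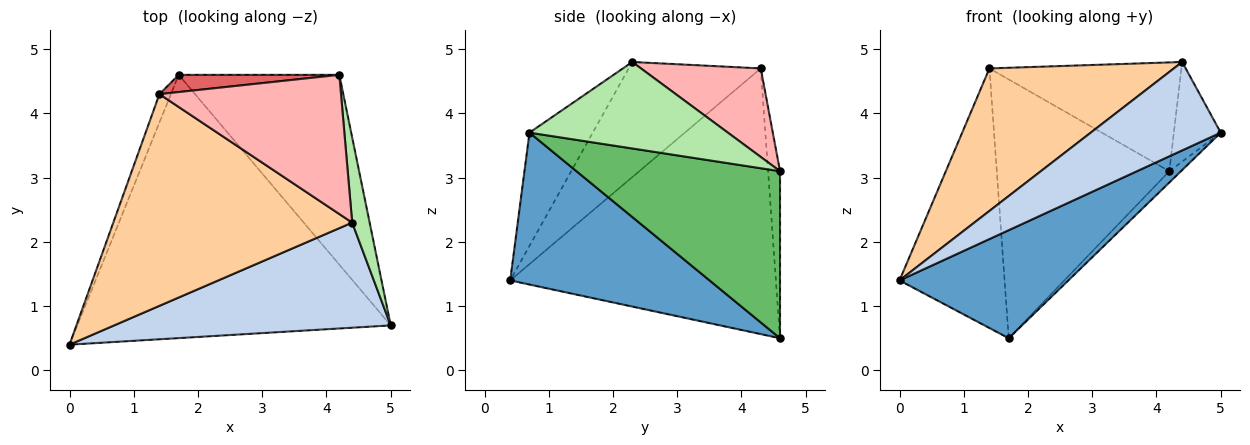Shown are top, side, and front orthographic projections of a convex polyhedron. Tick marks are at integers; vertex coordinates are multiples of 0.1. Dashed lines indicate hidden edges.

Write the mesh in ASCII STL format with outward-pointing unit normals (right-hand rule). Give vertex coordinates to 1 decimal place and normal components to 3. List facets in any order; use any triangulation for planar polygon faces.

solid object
 facet normal 0.409 -0.346 -0.844
  outer loop
   vertex 1.7 4.6 0.5
   vertex 5.0 0.7 3.7
   vertex 0.0 0.4 1.4
  endloop
 endfacet
 facet normal -0.299 -0.614 0.730
  outer loop
   vertex 4.4 2.3 4.8
   vertex 0.0 0.4 1.4
   vertex 5.0 0.7 3.7
  endloop
 endfacet
 facet normal -0.929 0.367 -0.040
  outer loop
   vertex 1.4 4.3 4.7
   vertex 1.7 4.6 0.5
   vertex 0.0 0.4 1.4
  endloop
 endfacet
 facet normal -0.371 -0.518 0.770
  outer loop
   vertex 1.4 4.3 4.7
   vertex 0.0 0.4 1.4
   vertex 4.4 2.3 4.8
  endloop
 endfacet
 facet normal 0.720 0.041 -0.693
  outer loop
   vertex 4.2 4.6 3.1
   vertex 5.0 0.7 3.7
   vertex 1.7 4.6 0.5
  endloop
 endfacet
 facet normal 0.955 0.226 0.193
  outer loop
   vertex 4.2 4.6 3.1
   vertex 4.4 2.3 4.8
   vertex 5.0 0.7 3.7
  endloop
 endfacet
 facet normal -0.069 0.995 0.066
  outer loop
   vertex 4.2 4.6 3.1
   vertex 1.7 4.6 0.5
   vertex 1.4 4.3 4.7
  endloop
 endfacet
 facet normal 0.359 0.575 0.735
  outer loop
   vertex 4.2 4.6 3.1
   vertex 1.4 4.3 4.7
   vertex 4.4 2.3 4.8
  endloop
 endfacet
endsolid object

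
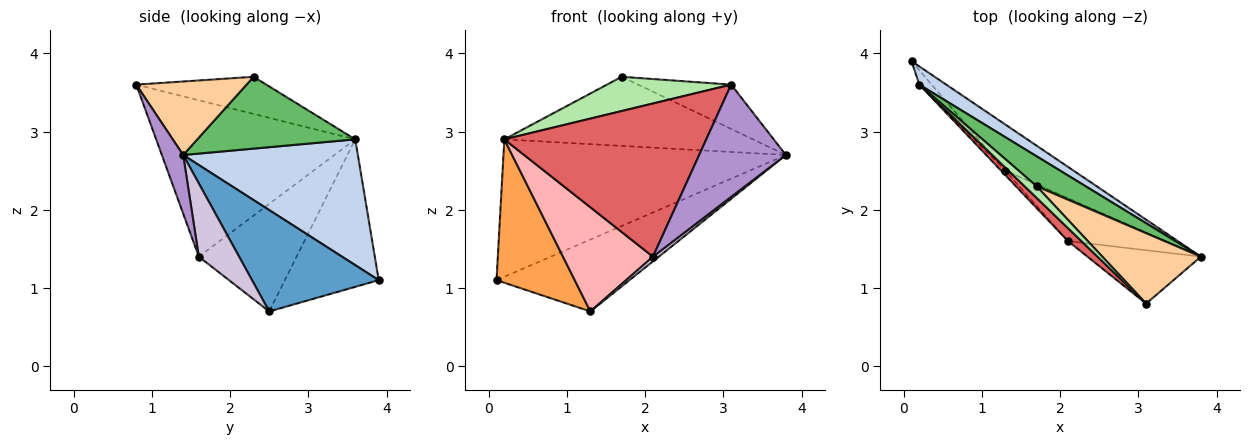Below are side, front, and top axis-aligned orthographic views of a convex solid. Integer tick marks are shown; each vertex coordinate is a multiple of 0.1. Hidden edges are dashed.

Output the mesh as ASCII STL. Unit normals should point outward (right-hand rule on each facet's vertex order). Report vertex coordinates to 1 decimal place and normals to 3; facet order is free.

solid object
 facet normal 0.626 0.657 -0.421
  outer loop
   vertex 1.3 2.5 0.7
   vertex 0.1 3.9 1.1
   vertex 3.8 1.4 2.7
  endloop
 endfacet
 facet normal 0.523 0.845 0.112
  outer loop
   vertex 0.2 3.6 2.9
   vertex 3.8 1.4 2.7
   vertex 0.1 3.9 1.1
  endloop
 endfacet
 facet normal -0.767 -0.639 -0.064
  outer loop
   vertex 0.2 3.6 2.9
   vertex 0.1 3.9 1.1
   vertex 1.3 2.5 0.7
  endloop
 endfacet
 facet normal 0.534 0.451 0.716
  outer loop
   vertex 1.7 2.3 3.7
   vertex 3.1 0.8 3.6
   vertex 3.8 1.4 2.7
  endloop
 endfacet
 facet normal 0.503 0.793 0.344
  outer loop
   vertex 1.7 2.3 3.7
   vertex 3.8 1.4 2.7
   vertex 0.2 3.6 2.9
  endloop
 endfacet
 facet normal -0.704 -0.672 0.228
  outer loop
   vertex 1.7 2.3 3.7
   vertex 0.2 3.6 2.9
   vertex 3.1 0.8 3.6
  endloop
 endfacet
 facet normal -0.701 -0.711 0.060
  outer loop
   vertex 2.1 1.6 1.4
   vertex 3.1 0.8 3.6
   vertex 0.2 3.6 2.9
  endloop
 endfacet
 facet normal -0.736 -0.677 -0.029
  outer loop
   vertex 2.1 1.6 1.4
   vertex 0.2 3.6 2.9
   vertex 1.3 2.5 0.7
  endloop
 endfacet
 facet normal 0.217 -0.882 -0.419
  outer loop
   vertex 2.1 1.6 1.4
   vertex 3.8 1.4 2.7
   vertex 3.1 0.8 3.6
  endloop
 endfacet
 facet normal 0.599 -0.087 -0.796
  outer loop
   vertex 2.1 1.6 1.4
   vertex 1.3 2.5 0.7
   vertex 3.8 1.4 2.7
  endloop
 endfacet
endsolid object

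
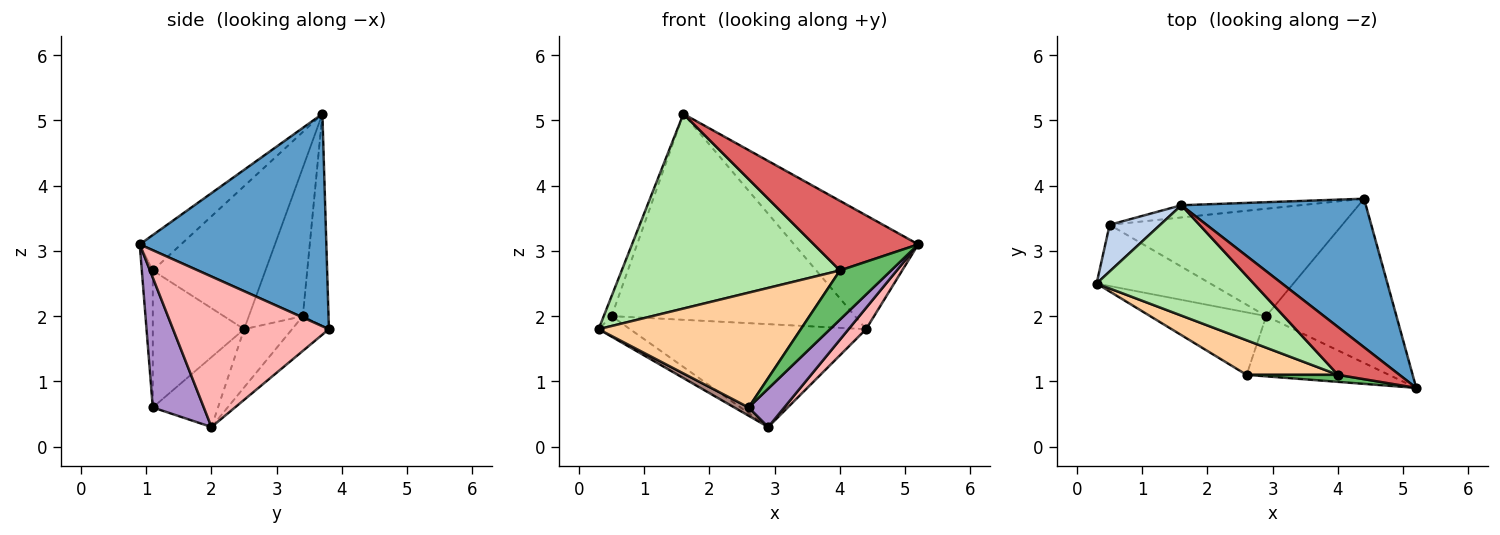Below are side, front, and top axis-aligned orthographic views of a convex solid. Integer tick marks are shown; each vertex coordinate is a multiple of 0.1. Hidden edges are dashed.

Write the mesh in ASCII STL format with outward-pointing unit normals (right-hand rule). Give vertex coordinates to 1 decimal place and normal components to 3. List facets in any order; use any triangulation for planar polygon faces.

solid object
 facet normal 0.675 0.449 0.586
  outer loop
   vertex 1.6 3.7 5.1
   vertex 5.2 0.9 3.1
   vertex 4.4 3.8 1.8
  endloop
 endfacet
 facet normal -0.938 0.137 0.319
  outer loop
   vertex 0.5 3.4 2.0
   vertex 0.3 2.5 1.8
   vertex 1.6 3.7 5.1
  endloop
 endfacet
 facet normal -0.105 0.993 -0.059
  outer loop
   vertex 0.5 3.4 2.0
   vertex 1.6 3.7 5.1
   vertex 4.4 3.8 1.8
  endloop
 endfacet
 facet normal -0.397 -0.879 0.265
  outer loop
   vertex 4.0 1.1 2.7
   vertex 0.3 2.5 1.8
   vertex 2.6 1.1 0.6
  endloop
 endfacet
 facet normal -0.208 -0.968 0.138
  outer loop
   vertex 4.0 1.1 2.7
   vertex 2.6 1.1 0.6
   vertex 5.2 0.9 3.1
  endloop
 endfacet
 facet normal -0.410 -0.794 0.450
  outer loop
   vertex 4.0 1.1 2.7
   vertex 1.6 3.7 5.1
   vertex 0.3 2.5 1.8
  endloop
 endfacet
 facet normal -0.310 -0.783 0.539
  outer loop
   vertex 4.0 1.1 2.7
   vertex 5.2 0.9 3.1
   vertex 1.6 3.7 5.1
  endloop
 endfacet
 facet normal 0.753 -0.084 -0.652
  outer loop
   vertex 2.9 2.0 0.3
   vertex 4.4 3.8 1.8
   vertex 5.2 0.9 3.1
  endloop
 endfacet
 facet normal 0.610 -0.426 -0.668
  outer loop
   vertex 2.9 2.0 0.3
   vertex 5.2 0.9 3.1
   vertex 2.6 1.1 0.6
  endloop
 endfacet
 facet normal -0.107 0.688 -0.718
  outer loop
   vertex 2.9 2.0 0.3
   vertex 0.5 3.4 2.0
   vertex 4.4 3.8 1.8
  endloop
 endfacet
 facet normal -0.513 -0.113 -0.851
  outer loop
   vertex 2.9 2.0 0.3
   vertex 2.6 1.1 0.6
   vertex 0.3 2.5 1.8
  endloop
 endfacet
 facet normal -0.437 0.287 -0.853
  outer loop
   vertex 2.9 2.0 0.3
   vertex 0.3 2.5 1.8
   vertex 0.5 3.4 2.0
  endloop
 endfacet
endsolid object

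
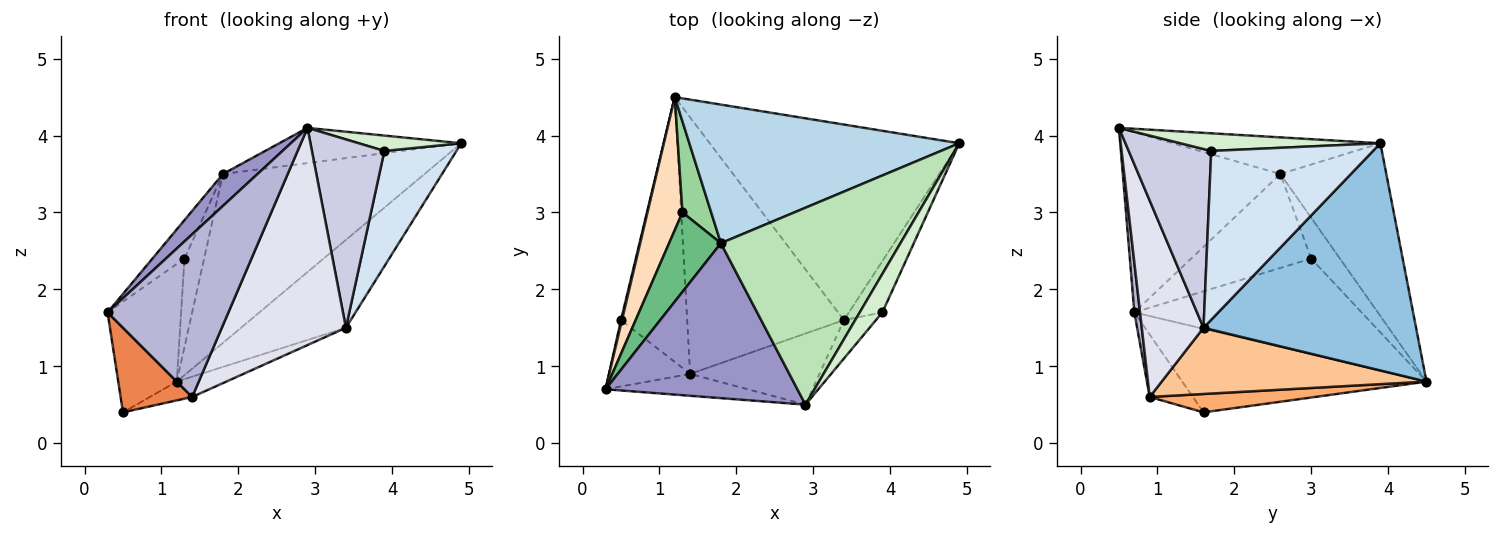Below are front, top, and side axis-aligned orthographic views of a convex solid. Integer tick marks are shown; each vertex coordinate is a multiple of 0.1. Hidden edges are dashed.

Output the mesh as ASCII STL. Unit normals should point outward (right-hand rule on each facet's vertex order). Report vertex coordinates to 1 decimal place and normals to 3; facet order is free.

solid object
 facet normal -0.972 0.233 0.012
  outer loop
   vertex 0.5 1.6 0.4
   vertex 0.3 0.7 1.7
   vertex 1.2 4.5 0.8
  endloop
 endfacet
 facet normal 0.639 0.315 -0.702
  outer loop
   vertex 3.4 1.6 1.5
   vertex 1.2 4.5 0.8
   vertex 4.9 3.9 3.9
  endloop
 endfacet
 facet normal -0.376 0.716 0.588
  outer loop
   vertex 1.8 2.6 3.5
   vertex 4.9 3.9 3.9
   vertex 1.2 4.5 0.8
  endloop
 endfacet
 facet normal 0.899 -0.400 -0.178
  outer loop
   vertex 3.9 1.7 3.8
   vertex 3.4 1.6 1.5
   vertex 4.9 3.9 3.9
  endloop
 endfacet
 facet normal -0.429 -0.711 -0.558
  outer loop
   vertex 1.4 0.9 0.6
   vertex 0.3 0.7 1.7
   vertex 0.5 1.6 0.4
  endloop
 endfacet
 facet normal 0.267 0.068 -0.961
  outer loop
   vertex 1.4 0.9 0.6
   vertex 0.5 1.6 0.4
   vertex 1.2 4.5 0.8
  endloop
 endfacet
 facet normal 0.388 0.073 -0.919
  outer loop
   vertex 1.4 0.9 0.6
   vertex 1.2 4.5 0.8
   vertex 3.4 1.6 1.5
  endloop
 endfacet
 facet normal -0.899 0.291 0.329
  outer loop
   vertex 1.3 3.0 2.4
   vertex 1.2 4.5 0.8
   vertex 0.3 0.7 1.7
  endloop
 endfacet
 facet normal -0.853 0.228 0.470
  outer loop
   vertex 1.3 3.0 2.4
   vertex 0.3 0.7 1.7
   vertex 1.8 2.6 3.5
  endloop
 endfacet
 facet normal -0.714 0.488 0.502
  outer loop
   vertex 1.3 3.0 2.4
   vertex 1.8 2.6 3.5
   vertex 1.2 4.5 0.8
  endloop
 endfacet
 facet normal -0.197 0.173 0.965
  outer loop
   vertex 2.9 0.5 4.1
   vertex 4.9 3.9 3.9
   vertex 1.8 2.6 3.5
  endloop
 endfacet
 facet normal 0.587 -0.301 0.752
  outer loop
   vertex 2.9 0.5 4.1
   vertex 3.9 1.7 3.8
   vertex 4.9 3.9 3.9
  endloop
 endfacet
 facet normal -0.677 -0.149 0.721
  outer loop
   vertex 2.9 0.5 4.1
   vertex 1.8 2.6 3.5
   vertex 0.3 0.7 1.7
  endloop
 endfacet
 facet normal 0.047 -0.990 -0.133
  outer loop
   vertex 2.9 0.5 4.1
   vertex 0.3 0.7 1.7
   vertex 1.4 0.9 0.6
  endloop
 endfacet
 facet normal 0.745 -0.654 -0.133
  outer loop
   vertex 2.9 0.5 4.1
   vertex 3.4 1.6 1.5
   vertex 3.9 1.7 3.8
  endloop
 endfacet
 facet normal 0.427 -0.859 -0.281
  outer loop
   vertex 2.9 0.5 4.1
   vertex 1.4 0.9 0.6
   vertex 3.4 1.6 1.5
  endloop
 endfacet
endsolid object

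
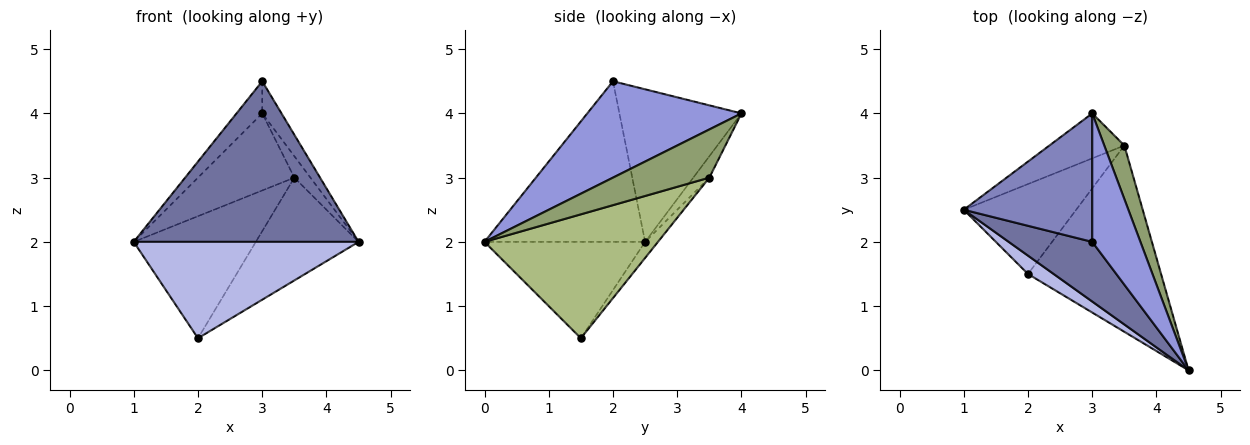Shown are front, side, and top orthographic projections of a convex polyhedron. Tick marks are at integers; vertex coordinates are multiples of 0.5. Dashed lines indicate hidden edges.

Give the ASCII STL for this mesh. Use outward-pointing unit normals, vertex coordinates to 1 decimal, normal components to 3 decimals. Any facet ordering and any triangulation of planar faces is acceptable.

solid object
 facet normal -0.556 -0.779 0.289
  outer loop
   vertex 3.0 2.0 4.5
   vertex 1.0 2.5 2.0
   vertex 4.5 0.0 2.0
  endloop
 endfacet
 facet normal -0.755 0.159 0.636
  outer loop
   vertex 3.0 2.0 4.5
   vertex 3.0 4.0 4.0
   vertex 1.0 2.5 2.0
  endloop
 endfacet
 facet normal 0.889 0.111 0.444
  outer loop
   vertex 3.0 2.0 4.5
   vertex 4.5 0.0 2.0
   vertex 3.0 4.0 4.0
  endloop
 endfacet
 facet normal -0.574 -0.804 0.153
  outer loop
   vertex 2.0 1.5 0.5
   vertex 4.5 0.0 2.0
   vertex 1.0 2.5 2.0
  endloop
 endfacet
 facet normal 0.912 0.152 0.380
  outer loop
   vertex 3.5 3.5 3.0
   vertex 3.0 4.0 4.0
   vertex 4.5 0.0 2.0
  endloop
 endfacet
 facet normal 0.632 0.374 -0.679
  outer loop
   vertex 3.5 3.5 3.0
   vertex 4.5 0.0 2.0
   vertex 2.0 1.5 0.5
  endloop
 endfacet
 facet normal -0.142 0.855 -0.499
  outer loop
   vertex 3.5 3.5 3.0
   vertex 1.0 2.5 2.0
   vertex 3.0 4.0 4.0
  endloop
 endfacet
 facet normal -0.084 0.802 -0.591
  outer loop
   vertex 3.5 3.5 3.0
   vertex 2.0 1.5 0.5
   vertex 1.0 2.5 2.0
  endloop
 endfacet
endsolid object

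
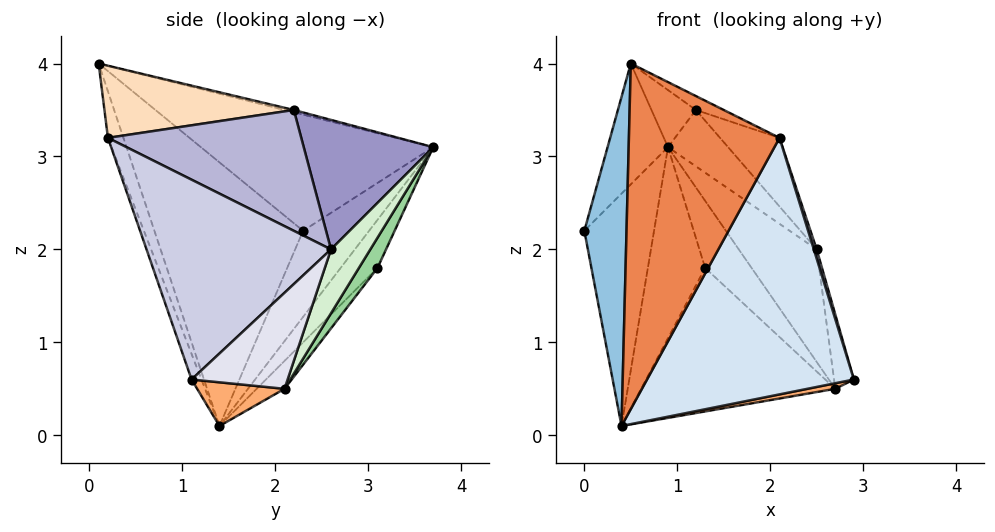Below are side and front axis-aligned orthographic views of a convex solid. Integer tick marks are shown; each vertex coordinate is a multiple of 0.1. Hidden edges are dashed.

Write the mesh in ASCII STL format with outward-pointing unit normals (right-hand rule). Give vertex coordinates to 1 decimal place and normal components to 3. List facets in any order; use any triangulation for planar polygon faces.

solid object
 facet normal -0.839 0.218 0.499
  outer loop
   vertex 0.9 3.7 3.1
   vertex 0.0 2.3 2.2
   vertex 0.5 0.1 4.0
  endloop
 endfacet
 facet normal -0.960 -0.272 -0.066
  outer loop
   vertex 0.4 1.4 0.1
   vertex 0.5 0.1 4.0
   vertex 0.0 2.3 2.2
  endloop
 endfacet
 facet normal -0.629 0.664 -0.404
  outer loop
   vertex 0.4 1.4 0.1
   vertex 0.0 2.3 2.2
   vertex 0.9 3.7 3.1
  endloop
 endfacet
 facet normal -0.045 -0.940 -0.339
  outer loop
   vertex 2.1 0.2 3.2
   vertex 0.4 1.4 0.1
   vertex 2.9 1.1 0.6
  endloop
 endfacet
 facet normal -0.097 -0.945 -0.312
  outer loop
   vertex 2.1 0.2 3.2
   vertex 0.5 0.1 4.0
   vertex 0.4 1.4 0.1
  endloop
 endfacet
 facet normal 0.189 -0.060 -0.980
  outer loop
   vertex 2.7 2.1 0.5
   vertex 2.9 1.1 0.6
   vertex 0.4 1.4 0.1
  endloop
 endfacet
 facet normal -0.052 0.248 0.967
  outer loop
   vertex 1.2 2.2 3.5
   vertex 0.9 3.7 3.1
   vertex 0.5 0.1 4.0
  endloop
 endfacet
 facet normal 0.443 0.065 0.894
  outer loop
   vertex 1.2 2.2 3.5
   vertex 0.5 0.1 4.0
   vertex 2.1 0.2 3.2
  endloop
 endfacet
 facet normal -0.473 0.735 -0.485
  outer loop
   vertex 1.3 3.1 1.8
   vertex 0.4 1.4 0.1
   vertex 0.9 3.7 3.1
  endloop
 endfacet
 facet normal 0.354 0.886 -0.300
  outer loop
   vertex 1.3 3.1 1.8
   vertex 0.9 3.7 3.1
   vertex 2.7 2.1 0.5
  endloop
 endfacet
 facet normal -0.105 0.730 -0.675
  outer loop
   vertex 1.3 3.1 1.8
   vertex 2.7 2.1 0.5
   vertex 0.4 1.4 0.1
  endloop
 endfacet
 facet normal 0.438 0.869 -0.231
  outer loop
   vertex 2.5 2.6 2.0
   vertex 2.7 2.1 0.5
   vertex 0.9 3.7 3.1
  endloop
 endfacet
 facet normal 0.675 0.313 0.668
  outer loop
   vertex 2.5 2.6 2.0
   vertex 0.9 3.7 3.1
   vertex 1.2 2.2 3.5
  endloop
 endfacet
 facet normal 0.708 0.218 0.672
  outer loop
   vertex 2.5 2.6 2.0
   vertex 1.2 2.2 3.5
   vertex 2.1 0.2 3.2
  endloop
 endfacet
 facet normal 0.957 -0.015 0.289
  outer loop
   vertex 2.5 2.6 2.0
   vertex 2.1 0.2 3.2
   vertex 2.9 1.1 0.6
  endloop
 endfacet
 facet normal 0.977 0.202 0.063
  outer loop
   vertex 2.5 2.6 2.0
   vertex 2.9 1.1 0.6
   vertex 2.7 2.1 0.5
  endloop
 endfacet
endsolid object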